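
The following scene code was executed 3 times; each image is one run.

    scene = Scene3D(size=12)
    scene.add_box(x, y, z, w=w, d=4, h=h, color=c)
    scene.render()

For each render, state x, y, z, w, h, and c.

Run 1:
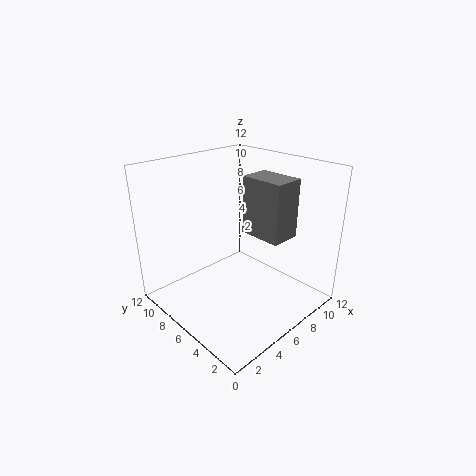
x = 8.25
y = 3.75
z = 5.25
w = 2.75
h = 5.25
c = 'gray'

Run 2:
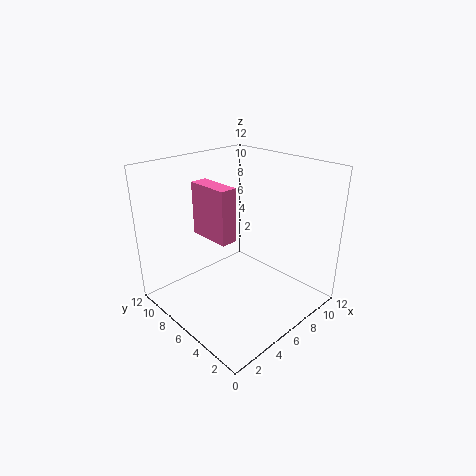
x = 5
y = 6.75
z = 5.25
w = 1.5
h = 4.75
c = 'hotpink'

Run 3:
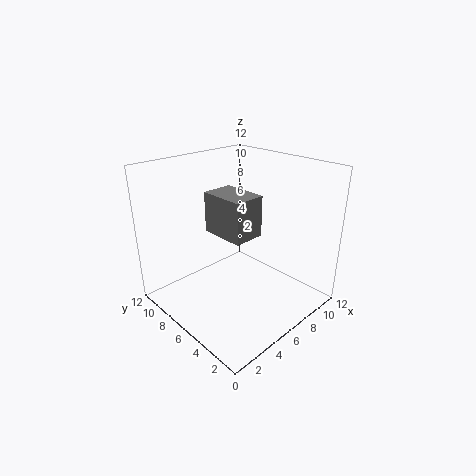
x = 5
y = 5
z = 6
w = 2.75
h = 3.5
c = 'gray'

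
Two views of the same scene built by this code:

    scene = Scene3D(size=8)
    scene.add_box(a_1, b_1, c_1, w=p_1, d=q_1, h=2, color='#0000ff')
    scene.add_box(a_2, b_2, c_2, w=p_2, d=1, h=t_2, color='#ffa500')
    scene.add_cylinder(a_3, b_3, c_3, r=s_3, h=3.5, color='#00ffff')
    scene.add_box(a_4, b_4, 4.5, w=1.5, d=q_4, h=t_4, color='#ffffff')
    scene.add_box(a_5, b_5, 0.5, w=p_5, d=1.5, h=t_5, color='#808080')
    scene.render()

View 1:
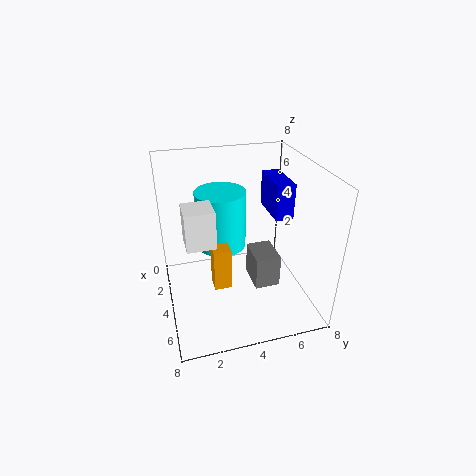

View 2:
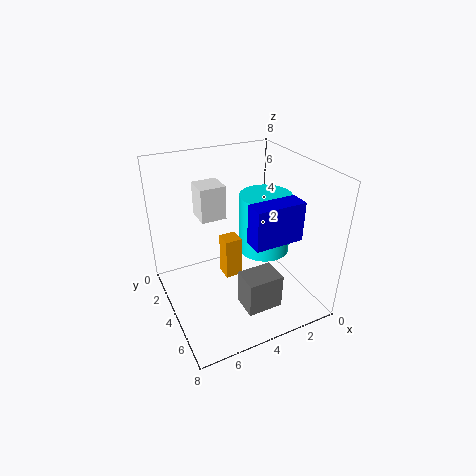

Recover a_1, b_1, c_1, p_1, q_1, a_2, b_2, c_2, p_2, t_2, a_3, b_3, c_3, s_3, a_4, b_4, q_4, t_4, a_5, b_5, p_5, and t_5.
a_1 = 2
b_1 = 6
c_1 = 5
p_1 = 2.5
q_1 = 1
a_2 = 3.5
b_2 = 2.5
c_2 = 1
p_2 = 1
t_2 = 2.5
a_3 = 2
b_3 = 3.5
c_3 = 2.5
s_3 = 1.5
a_4 = 4
b_4 = 1
q_4 = 1.5
t_4 = 2
a_5 = 2.5
b_5 = 5
p_5 = 2
t_5 = 2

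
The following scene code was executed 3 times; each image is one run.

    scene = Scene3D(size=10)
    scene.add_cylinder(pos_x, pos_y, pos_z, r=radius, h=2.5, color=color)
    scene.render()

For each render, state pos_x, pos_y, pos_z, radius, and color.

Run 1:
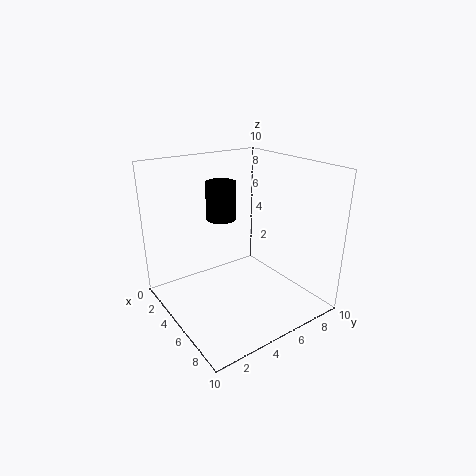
pos_x = 4.5, pos_y = 4, pos_z = 6.5, radius = 1, color = 'black'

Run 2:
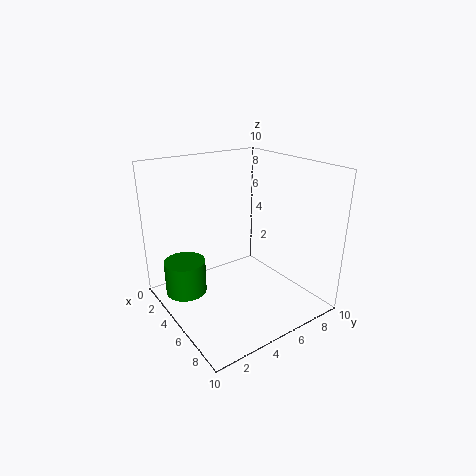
pos_x = 2.5, pos_y = 2, pos_z = 0.5, radius = 1.5, color = 'green'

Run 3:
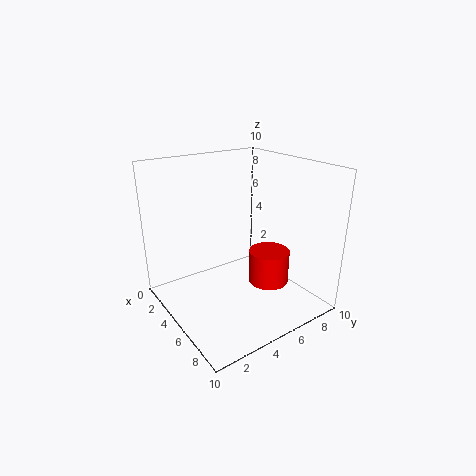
pos_x = 5.5, pos_y = 7.5, pos_z = 1, radius = 1.5, color = 'red'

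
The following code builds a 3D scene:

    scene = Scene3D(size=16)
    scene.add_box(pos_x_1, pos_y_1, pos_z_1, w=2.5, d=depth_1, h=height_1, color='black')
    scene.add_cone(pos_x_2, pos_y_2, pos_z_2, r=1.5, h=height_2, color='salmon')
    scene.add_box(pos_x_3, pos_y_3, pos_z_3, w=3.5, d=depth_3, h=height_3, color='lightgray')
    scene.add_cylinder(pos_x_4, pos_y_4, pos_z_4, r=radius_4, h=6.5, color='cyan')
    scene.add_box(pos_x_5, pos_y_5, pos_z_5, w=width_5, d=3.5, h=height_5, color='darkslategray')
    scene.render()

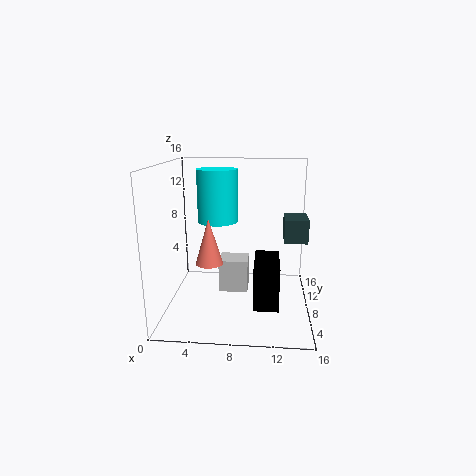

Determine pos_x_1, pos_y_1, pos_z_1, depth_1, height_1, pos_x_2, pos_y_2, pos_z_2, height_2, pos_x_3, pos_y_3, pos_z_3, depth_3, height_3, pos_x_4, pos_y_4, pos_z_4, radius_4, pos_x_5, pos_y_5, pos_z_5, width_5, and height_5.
pos_x_1 = 10; pos_y_1 = 2; pos_z_1 = 2.5; depth_1 = 5; height_1 = 4.5; pos_x_2 = 5; pos_y_2 = 6.5; pos_z_2 = 5.5; height_2 = 5; pos_x_3 = 5.5; pos_y_3 = 9.5; pos_z_3 = 0.5; depth_3 = 3; height_3 = 4; pos_x_4 = 5; pos_y_4 = 13; pos_z_4 = 8.5; radius_4 = 2.5; pos_x_5 = 13; pos_y_5 = 6.5; pos_z_5 = 8; width_5 = 2.5; height_5 = 2.5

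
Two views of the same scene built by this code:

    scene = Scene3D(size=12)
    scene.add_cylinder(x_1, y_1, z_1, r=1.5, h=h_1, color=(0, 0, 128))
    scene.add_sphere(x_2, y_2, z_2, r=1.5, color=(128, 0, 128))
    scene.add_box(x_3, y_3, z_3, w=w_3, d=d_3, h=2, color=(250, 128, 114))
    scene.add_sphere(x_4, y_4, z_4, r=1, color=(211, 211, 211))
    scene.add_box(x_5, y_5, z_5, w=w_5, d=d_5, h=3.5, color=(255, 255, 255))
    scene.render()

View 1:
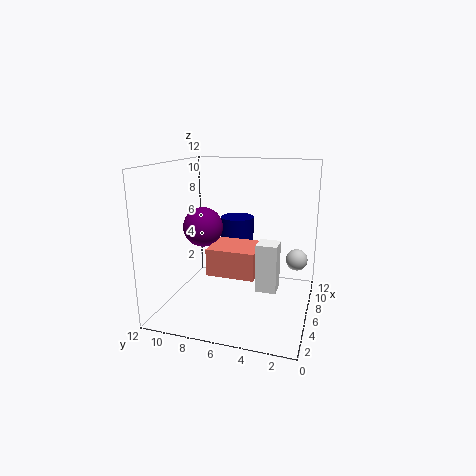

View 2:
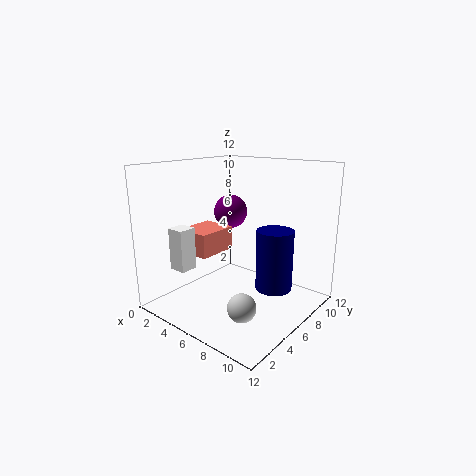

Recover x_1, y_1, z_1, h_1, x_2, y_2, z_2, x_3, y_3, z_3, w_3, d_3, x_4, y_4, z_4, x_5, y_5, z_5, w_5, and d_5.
x_1 = 9
y_1 = 7
z_1 = 2
h_1 = 5
x_2 = 3.5
y_2 = 8
z_2 = 7.5
x_3 = 1.5
y_3 = 3.5
z_3 = 4.5
w_3 = 3
d_3 = 3.5
x_4 = 10
y_4 = 1.5
z_4 = 3
x_5 = 2
y_5 = 2
z_5 = 3.5
w_5 = 1.5
d_5 = 1.5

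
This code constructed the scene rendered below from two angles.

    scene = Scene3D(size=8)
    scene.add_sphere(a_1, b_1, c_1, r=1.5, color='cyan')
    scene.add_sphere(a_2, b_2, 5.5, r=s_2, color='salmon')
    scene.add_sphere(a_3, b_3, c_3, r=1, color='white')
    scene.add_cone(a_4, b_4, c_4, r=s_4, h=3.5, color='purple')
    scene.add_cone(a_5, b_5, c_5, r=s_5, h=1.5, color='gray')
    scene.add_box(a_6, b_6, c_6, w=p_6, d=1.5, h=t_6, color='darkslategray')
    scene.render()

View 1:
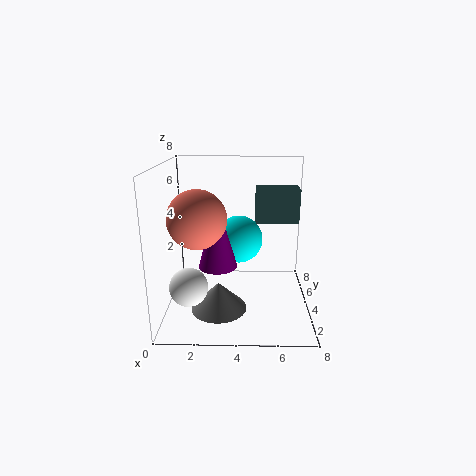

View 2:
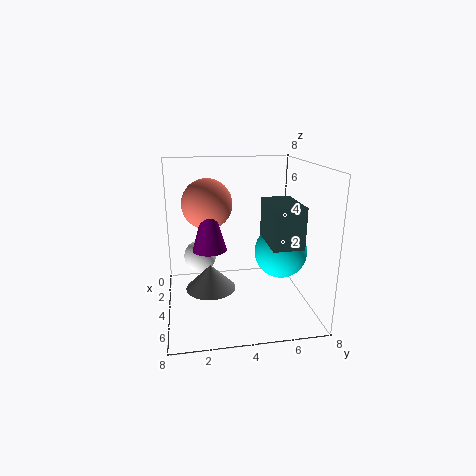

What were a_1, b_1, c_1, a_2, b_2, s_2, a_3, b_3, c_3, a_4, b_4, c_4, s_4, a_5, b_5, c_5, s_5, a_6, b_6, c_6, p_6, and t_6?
a_1 = 4; b_1 = 6.5; c_1 = 3; a_2 = 2; b_2 = 2.5; s_2 = 1.5; a_3 = 1.5; b_3 = 2; c_3 = 2; a_4 = 3; b_4 = 2.5; c_4 = 3; s_4 = 1; a_5 = 3; b_5 = 2.5; c_5 = 0.5; s_5 = 1.5; a_6 = 5; b_6 = 5; c_6 = 4.5; p_6 = 2.5; t_6 = 2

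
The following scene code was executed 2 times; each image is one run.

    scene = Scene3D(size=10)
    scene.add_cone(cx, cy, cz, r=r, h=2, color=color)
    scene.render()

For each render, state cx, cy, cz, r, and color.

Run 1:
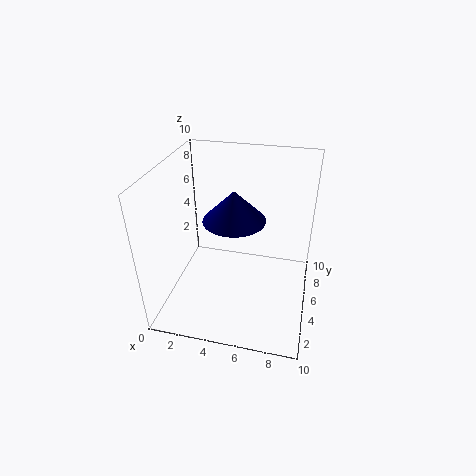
cx = 5, cy = 4, cz = 7, r = 2, color = 'navy'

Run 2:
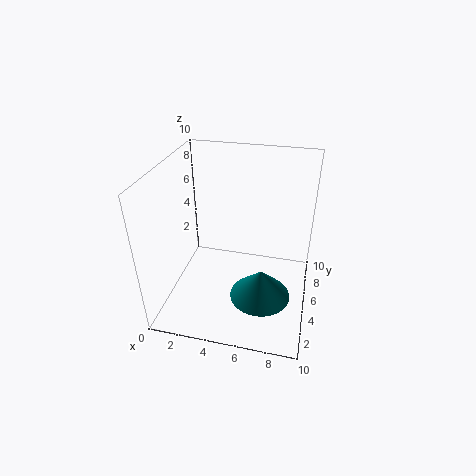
cx = 7, cy = 3, cz = 2, r = 2, color = 'teal'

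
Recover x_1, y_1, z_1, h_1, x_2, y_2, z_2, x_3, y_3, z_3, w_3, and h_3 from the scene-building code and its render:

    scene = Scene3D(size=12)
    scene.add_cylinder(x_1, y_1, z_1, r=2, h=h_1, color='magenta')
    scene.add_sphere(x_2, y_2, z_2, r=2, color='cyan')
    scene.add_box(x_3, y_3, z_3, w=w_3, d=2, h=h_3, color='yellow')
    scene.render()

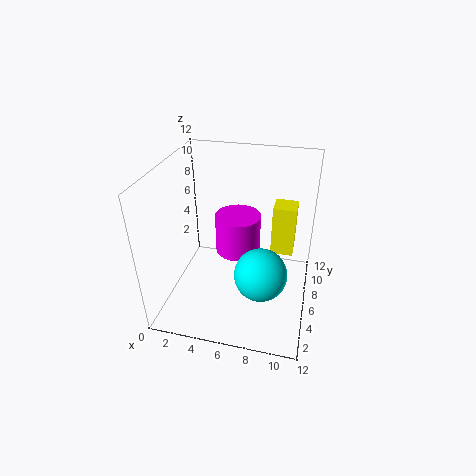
x_1 = 5.5, y_1 = 8, z_1 = 3.5, h_1 = 3.5, x_2 = 8.5, y_2 = 3, z_2 = 5, x_3 = 8.5, y_3 = 8, z_3 = 3.5, w_3 = 2, h_3 = 4.5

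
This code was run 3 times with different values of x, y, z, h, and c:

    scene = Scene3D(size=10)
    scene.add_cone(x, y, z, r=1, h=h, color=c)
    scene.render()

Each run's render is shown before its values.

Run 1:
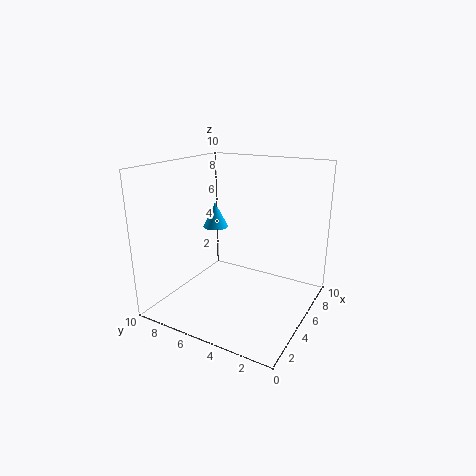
x = 7.5, y = 8.5, z = 4.5, h = 2, c = 'deepskyblue'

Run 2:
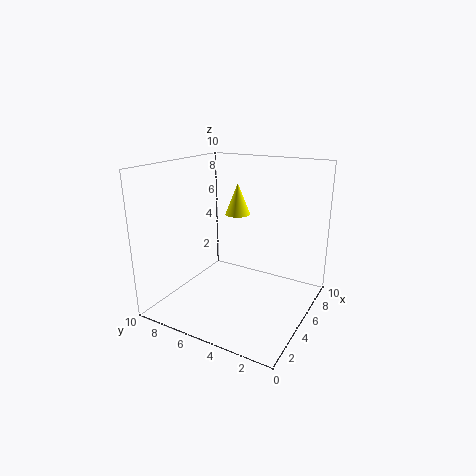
x = 8.5, y = 7, z = 5.5, h = 2.5, c = 'yellow'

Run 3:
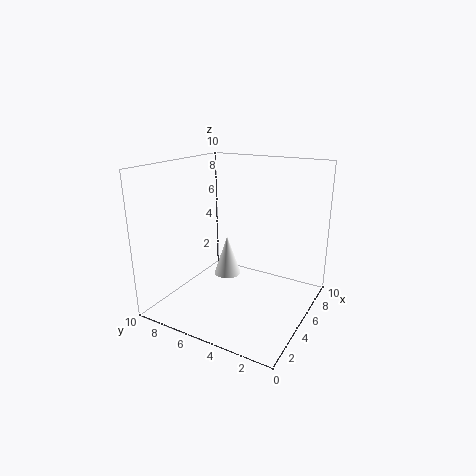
x = 6, y = 6.5, z = 1.5, h = 3, c = 'white'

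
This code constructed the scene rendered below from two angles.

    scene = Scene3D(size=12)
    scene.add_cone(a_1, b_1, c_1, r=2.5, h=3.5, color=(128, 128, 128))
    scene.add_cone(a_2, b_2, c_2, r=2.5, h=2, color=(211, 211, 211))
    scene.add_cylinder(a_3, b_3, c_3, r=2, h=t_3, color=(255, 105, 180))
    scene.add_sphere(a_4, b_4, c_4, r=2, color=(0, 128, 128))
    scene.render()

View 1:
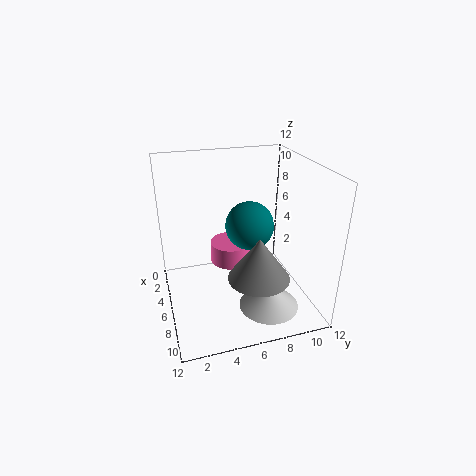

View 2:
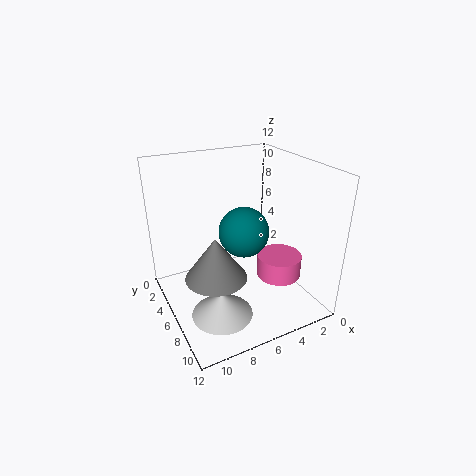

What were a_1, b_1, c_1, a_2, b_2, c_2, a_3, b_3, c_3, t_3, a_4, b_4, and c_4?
a_1 = 8.5; b_1 = 7; c_1 = 3.5; a_2 = 8.5; b_2 = 8; c_2 = 0.5; a_3 = 2; b_3 = 6.5; c_3 = 1.5; t_3 = 2; a_4 = 6; b_4 = 7; c_4 = 7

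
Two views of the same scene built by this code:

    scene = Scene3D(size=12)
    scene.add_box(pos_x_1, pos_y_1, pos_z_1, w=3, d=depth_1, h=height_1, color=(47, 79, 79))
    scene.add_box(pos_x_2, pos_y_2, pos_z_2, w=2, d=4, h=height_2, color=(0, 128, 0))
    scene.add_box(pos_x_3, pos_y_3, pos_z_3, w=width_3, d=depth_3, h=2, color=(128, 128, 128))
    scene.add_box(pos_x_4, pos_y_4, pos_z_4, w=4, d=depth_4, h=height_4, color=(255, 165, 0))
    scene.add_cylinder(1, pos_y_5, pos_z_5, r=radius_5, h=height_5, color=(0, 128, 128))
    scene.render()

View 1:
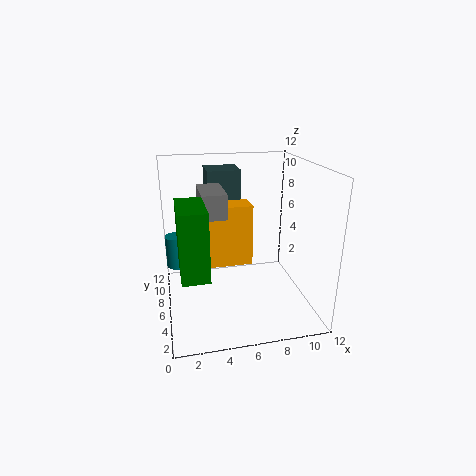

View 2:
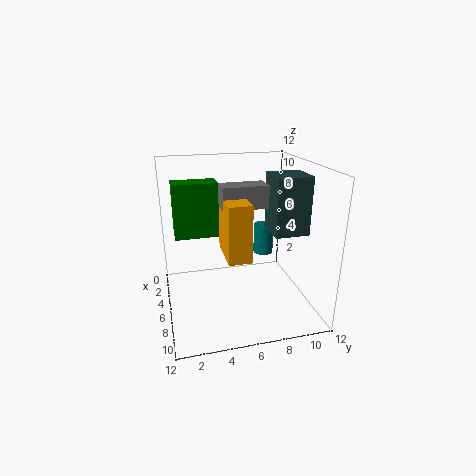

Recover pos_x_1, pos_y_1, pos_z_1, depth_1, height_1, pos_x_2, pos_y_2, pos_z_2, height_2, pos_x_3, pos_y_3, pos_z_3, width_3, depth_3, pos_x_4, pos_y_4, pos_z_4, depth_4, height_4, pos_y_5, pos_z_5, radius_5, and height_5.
pos_x_1 = 4; pos_y_1 = 9; pos_z_1 = 6; depth_1 = 3; height_1 = 5; pos_x_2 = 1; pos_y_2 = 1; pos_z_2 = 5; height_2 = 5; pos_x_3 = 3; pos_y_3 = 5; pos_z_3 = 8; width_3 = 2; depth_3 = 4; pos_x_4 = 3; pos_y_4 = 5; pos_z_4 = 4; depth_4 = 2; height_4 = 5; pos_y_5 = 10; pos_z_5 = 2; radius_5 = 1; height_5 = 3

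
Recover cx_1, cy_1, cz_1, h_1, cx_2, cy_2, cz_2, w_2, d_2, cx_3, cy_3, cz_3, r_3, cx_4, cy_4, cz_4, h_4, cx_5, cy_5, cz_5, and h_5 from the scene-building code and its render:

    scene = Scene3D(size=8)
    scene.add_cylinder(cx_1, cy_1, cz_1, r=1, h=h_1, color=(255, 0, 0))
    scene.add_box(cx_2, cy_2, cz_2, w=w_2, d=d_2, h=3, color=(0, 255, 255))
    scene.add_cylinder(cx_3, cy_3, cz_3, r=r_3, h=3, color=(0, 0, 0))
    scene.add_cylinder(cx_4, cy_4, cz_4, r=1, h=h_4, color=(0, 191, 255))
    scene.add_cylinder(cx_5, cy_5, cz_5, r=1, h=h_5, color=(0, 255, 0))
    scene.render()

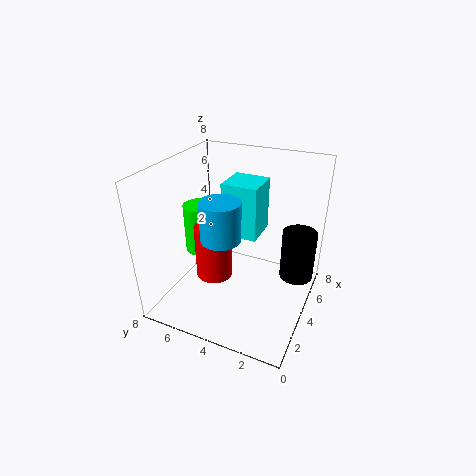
cx_1 = 3; cy_1 = 5; cz_1 = 2; h_1 = 3; cx_2 = 4; cy_2 = 3; cz_2 = 4; w_2 = 2; d_2 = 2; cx_3 = 6; cy_3 = 1; cz_3 = 1; r_3 = 1; cx_4 = 2; cy_4 = 4; cz_4 = 5; h_4 = 2; cx_5 = 5; cy_5 = 7; cz_5 = 2; h_5 = 3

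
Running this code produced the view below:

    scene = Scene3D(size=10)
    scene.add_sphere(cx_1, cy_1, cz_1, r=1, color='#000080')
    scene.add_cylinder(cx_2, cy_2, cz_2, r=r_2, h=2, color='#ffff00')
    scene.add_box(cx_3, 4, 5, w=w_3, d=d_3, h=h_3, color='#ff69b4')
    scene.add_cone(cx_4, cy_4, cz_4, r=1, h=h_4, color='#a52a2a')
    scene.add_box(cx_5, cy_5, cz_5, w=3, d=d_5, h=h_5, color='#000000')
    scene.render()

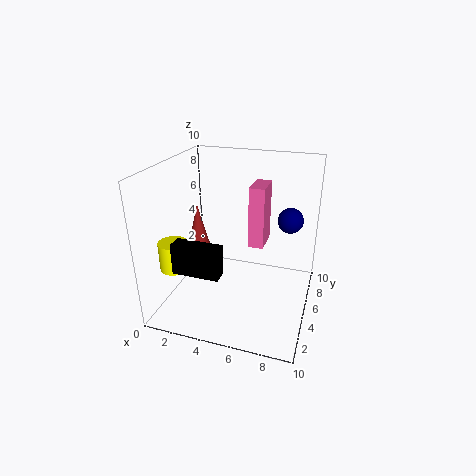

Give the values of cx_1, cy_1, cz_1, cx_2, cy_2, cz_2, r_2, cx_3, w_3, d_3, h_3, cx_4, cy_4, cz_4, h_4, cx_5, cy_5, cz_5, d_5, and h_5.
cx_1 = 8; cy_1 = 9; cz_1 = 5; cx_2 = 1; cy_2 = 3; cz_2 = 3; r_2 = 1; cx_3 = 6; w_3 = 1; d_3 = 2; h_3 = 4; cx_4 = 3; cy_4 = 3; cz_4 = 4; h_4 = 4; cx_5 = 2; cy_5 = 1; cz_5 = 4; d_5 = 1; h_5 = 2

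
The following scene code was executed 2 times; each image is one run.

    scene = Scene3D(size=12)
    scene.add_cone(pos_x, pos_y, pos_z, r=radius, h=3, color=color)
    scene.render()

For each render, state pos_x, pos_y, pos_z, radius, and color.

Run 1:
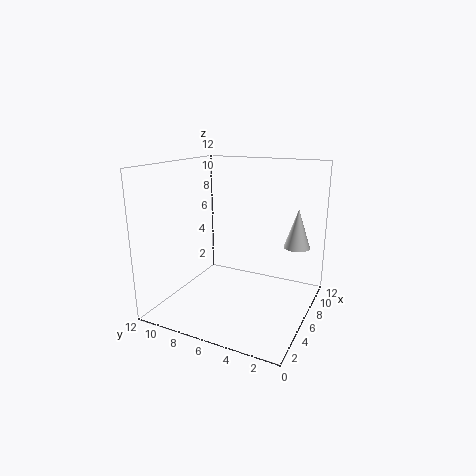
pos_x = 6
pos_y = 1
pos_z = 6
radius = 1
color = 'white'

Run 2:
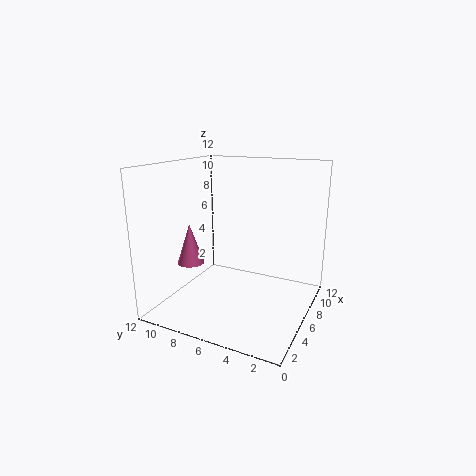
pos_x = 2
pos_y = 8
pos_z = 5
radius = 1
color = 'hotpink'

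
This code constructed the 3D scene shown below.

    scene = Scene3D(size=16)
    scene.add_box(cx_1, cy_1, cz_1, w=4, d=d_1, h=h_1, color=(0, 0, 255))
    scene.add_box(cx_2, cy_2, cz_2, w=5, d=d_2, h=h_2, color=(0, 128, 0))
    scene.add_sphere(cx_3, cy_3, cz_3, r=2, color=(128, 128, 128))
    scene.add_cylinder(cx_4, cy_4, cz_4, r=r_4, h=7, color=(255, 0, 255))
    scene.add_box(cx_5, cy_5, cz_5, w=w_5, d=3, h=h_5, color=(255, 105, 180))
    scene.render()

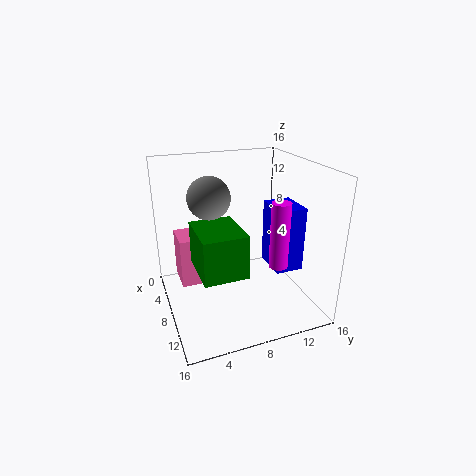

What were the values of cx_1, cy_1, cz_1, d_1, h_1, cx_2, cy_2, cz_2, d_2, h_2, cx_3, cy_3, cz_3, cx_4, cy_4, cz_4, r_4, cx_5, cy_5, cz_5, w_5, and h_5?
cx_1 = 8, cy_1 = 11, cz_1 = 5, d_1 = 3, h_1 = 7, cx_2 = 11, cy_2 = 2, cz_2 = 8, d_2 = 4, h_2 = 4, cx_3 = 11, cy_3 = 4, cz_3 = 14, cx_4 = 12, cy_4 = 11, cz_4 = 6, r_4 = 1, cx_5 = 1, cy_5 = 2, cz_5 = 1, w_5 = 4, h_5 = 6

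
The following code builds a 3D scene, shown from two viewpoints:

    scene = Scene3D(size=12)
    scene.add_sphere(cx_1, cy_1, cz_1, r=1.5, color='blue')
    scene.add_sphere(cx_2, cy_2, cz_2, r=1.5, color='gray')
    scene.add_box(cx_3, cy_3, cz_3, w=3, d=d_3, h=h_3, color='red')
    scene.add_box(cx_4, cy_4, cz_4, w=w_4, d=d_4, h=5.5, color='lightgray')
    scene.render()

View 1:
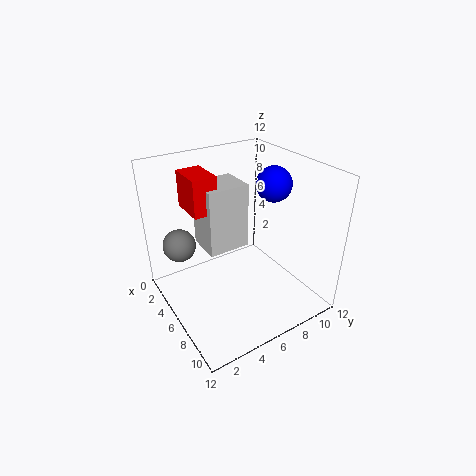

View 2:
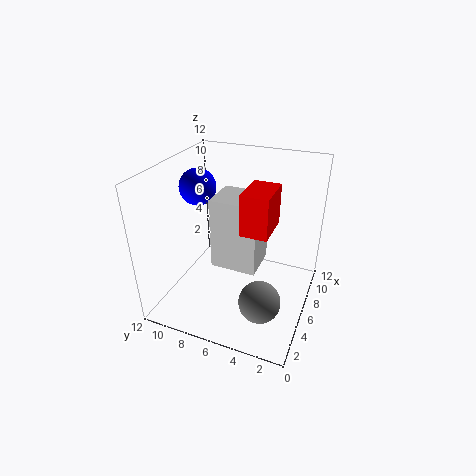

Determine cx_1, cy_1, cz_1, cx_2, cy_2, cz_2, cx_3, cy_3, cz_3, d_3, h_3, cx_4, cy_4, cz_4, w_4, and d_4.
cx_1 = 6
cy_1 = 9.5
cz_1 = 10
cx_2 = 1.5
cy_2 = 2.5
cz_2 = 4
cx_3 = 2.5
cy_3 = 2.5
cz_3 = 8.5
d_3 = 2
h_3 = 3
cx_4 = 3
cy_4 = 3.5
cz_4 = 5
w_4 = 3
d_4 = 3.5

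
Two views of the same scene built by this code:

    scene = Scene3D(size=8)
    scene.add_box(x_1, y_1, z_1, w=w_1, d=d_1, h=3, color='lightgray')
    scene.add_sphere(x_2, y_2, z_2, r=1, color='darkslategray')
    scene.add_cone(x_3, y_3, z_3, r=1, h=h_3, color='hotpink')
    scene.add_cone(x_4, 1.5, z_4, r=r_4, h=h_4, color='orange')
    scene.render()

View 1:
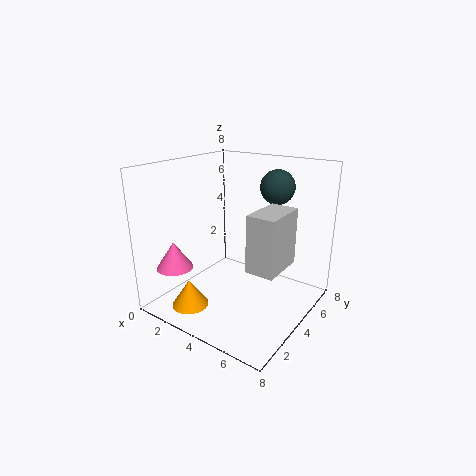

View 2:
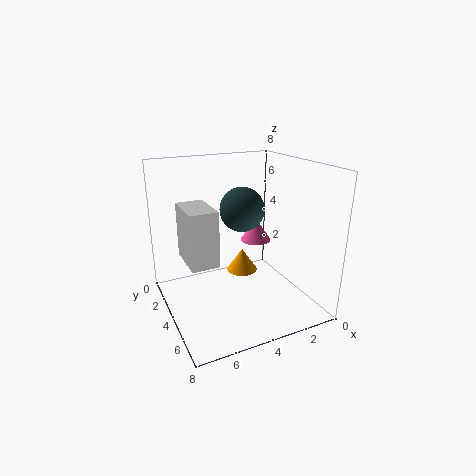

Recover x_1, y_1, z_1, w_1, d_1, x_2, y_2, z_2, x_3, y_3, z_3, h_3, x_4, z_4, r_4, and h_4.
x_1 = 5.5; y_1 = 2.5; z_1 = 3; w_1 = 1.5; d_1 = 2.5; x_2 = 5; y_2 = 6.5; z_2 = 6.5; x_3 = 1.5; y_3 = 1.5; z_3 = 2.5; h_3 = 1.5; x_4 = 2.5; z_4 = 0.5; r_4 = 1; h_4 = 1.5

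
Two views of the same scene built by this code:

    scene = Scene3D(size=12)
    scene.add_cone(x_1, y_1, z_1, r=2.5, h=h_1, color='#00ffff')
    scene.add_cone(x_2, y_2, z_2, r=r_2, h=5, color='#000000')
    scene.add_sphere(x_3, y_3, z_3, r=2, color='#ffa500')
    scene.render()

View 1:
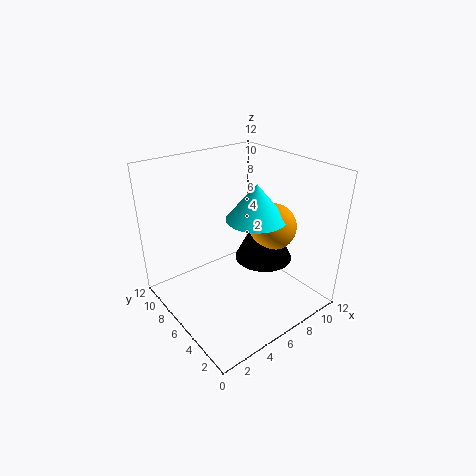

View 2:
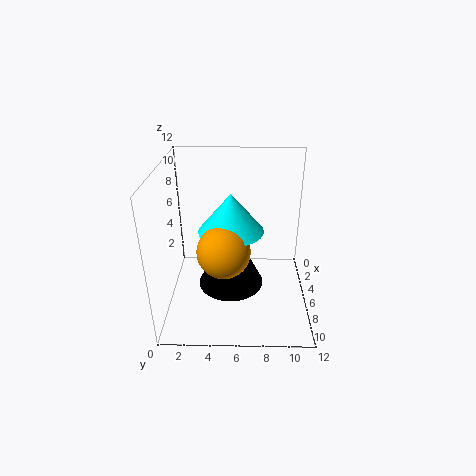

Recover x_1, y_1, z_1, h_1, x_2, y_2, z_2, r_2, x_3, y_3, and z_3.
x_1 = 7.5; y_1 = 5.5; z_1 = 7.5; h_1 = 3; x_2 = 8.5; y_2 = 5.5; z_2 = 3.5; r_2 = 2.5; x_3 = 9; y_3 = 5; z_3 = 6.5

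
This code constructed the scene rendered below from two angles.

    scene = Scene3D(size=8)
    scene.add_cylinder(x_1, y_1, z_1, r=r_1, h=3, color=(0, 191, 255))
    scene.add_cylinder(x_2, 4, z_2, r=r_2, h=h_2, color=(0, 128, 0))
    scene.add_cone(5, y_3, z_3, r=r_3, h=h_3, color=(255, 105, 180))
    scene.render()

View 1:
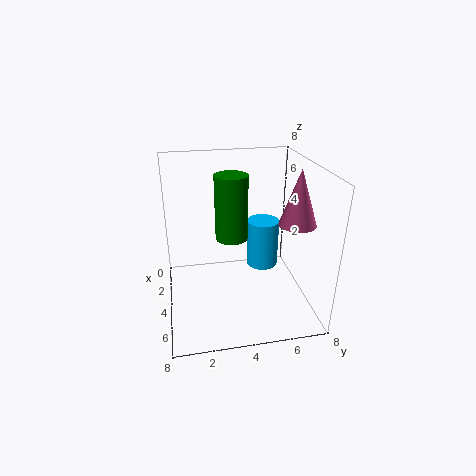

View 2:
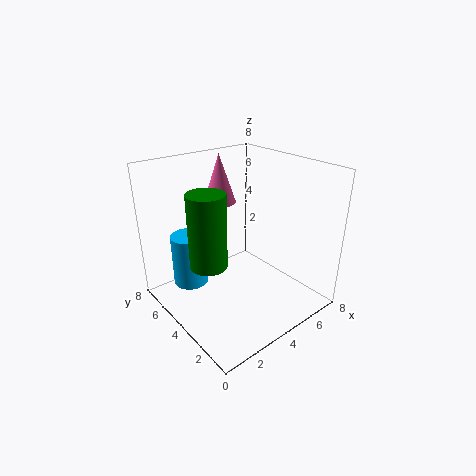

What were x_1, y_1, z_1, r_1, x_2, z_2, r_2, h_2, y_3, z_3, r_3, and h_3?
x_1 = 2; y_1 = 6; z_1 = 1; r_1 = 1; x_2 = 2; z_2 = 3; r_2 = 1; h_2 = 4; y_3 = 7; z_3 = 5; r_3 = 1; h_3 = 3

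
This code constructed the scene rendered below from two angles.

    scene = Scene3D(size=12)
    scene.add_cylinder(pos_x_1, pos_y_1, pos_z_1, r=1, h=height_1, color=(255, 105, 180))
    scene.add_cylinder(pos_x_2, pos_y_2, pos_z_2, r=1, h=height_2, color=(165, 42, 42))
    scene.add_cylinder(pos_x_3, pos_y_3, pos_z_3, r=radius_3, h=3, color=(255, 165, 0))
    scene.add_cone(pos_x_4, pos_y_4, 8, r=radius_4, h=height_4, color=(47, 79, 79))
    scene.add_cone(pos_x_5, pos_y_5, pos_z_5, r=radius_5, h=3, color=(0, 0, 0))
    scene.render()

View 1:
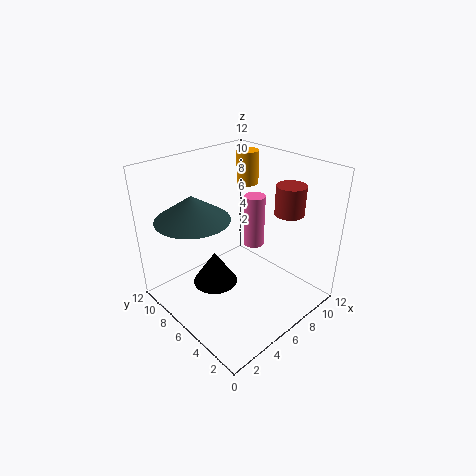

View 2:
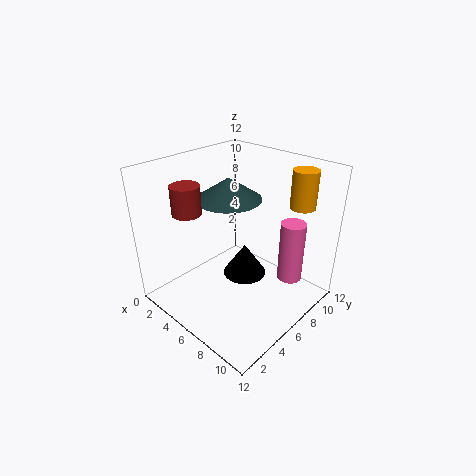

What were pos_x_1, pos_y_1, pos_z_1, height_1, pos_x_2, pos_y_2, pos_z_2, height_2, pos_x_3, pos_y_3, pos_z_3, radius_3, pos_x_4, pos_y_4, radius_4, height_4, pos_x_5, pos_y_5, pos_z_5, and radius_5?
pos_x_1 = 10; pos_y_1 = 8; pos_z_1 = 3; height_1 = 5; pos_x_2 = 6; pos_y_2 = 1; pos_z_2 = 10; height_2 = 2; pos_x_3 = 10; pos_y_3 = 9; pos_z_3 = 9; radius_3 = 1; pos_x_4 = 3; pos_y_4 = 8; radius_4 = 3; height_4 = 2; pos_x_5 = 5; pos_y_5 = 8; pos_z_5 = 1; radius_5 = 2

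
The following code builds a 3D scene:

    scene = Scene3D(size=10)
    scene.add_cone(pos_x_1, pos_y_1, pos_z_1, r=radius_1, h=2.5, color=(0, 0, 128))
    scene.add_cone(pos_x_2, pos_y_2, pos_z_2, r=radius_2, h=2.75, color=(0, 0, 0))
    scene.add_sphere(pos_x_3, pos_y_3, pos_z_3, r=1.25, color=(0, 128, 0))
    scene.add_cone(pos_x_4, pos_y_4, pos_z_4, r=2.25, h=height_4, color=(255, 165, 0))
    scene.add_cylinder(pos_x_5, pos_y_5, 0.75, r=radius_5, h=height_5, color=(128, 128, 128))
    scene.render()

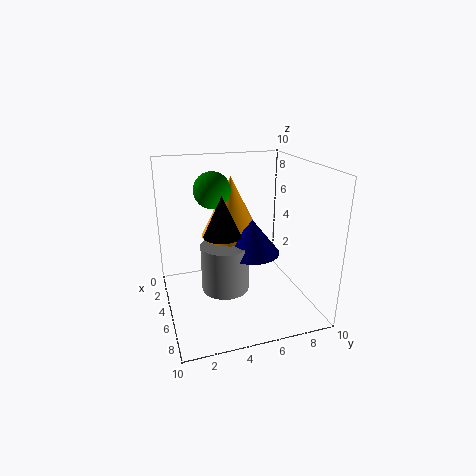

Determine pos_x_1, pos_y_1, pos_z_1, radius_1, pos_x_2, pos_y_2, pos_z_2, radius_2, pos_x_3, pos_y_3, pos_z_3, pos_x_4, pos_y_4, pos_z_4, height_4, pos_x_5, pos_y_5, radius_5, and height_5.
pos_x_1 = 4.5
pos_y_1 = 6.25
pos_z_1 = 3.5
radius_1 = 2
pos_x_2 = 5.5
pos_y_2 = 3.75
pos_z_2 = 5.5
radius_2 = 1.25
pos_x_3 = 4
pos_y_3 = 3.5
pos_z_3 = 8.25
pos_x_4 = 2.5
pos_y_4 = 5.25
pos_z_4 = 4.25
height_4 = 4.5
pos_x_5 = 4.25
pos_y_5 = 4.25
radius_5 = 1.75
height_5 = 3.5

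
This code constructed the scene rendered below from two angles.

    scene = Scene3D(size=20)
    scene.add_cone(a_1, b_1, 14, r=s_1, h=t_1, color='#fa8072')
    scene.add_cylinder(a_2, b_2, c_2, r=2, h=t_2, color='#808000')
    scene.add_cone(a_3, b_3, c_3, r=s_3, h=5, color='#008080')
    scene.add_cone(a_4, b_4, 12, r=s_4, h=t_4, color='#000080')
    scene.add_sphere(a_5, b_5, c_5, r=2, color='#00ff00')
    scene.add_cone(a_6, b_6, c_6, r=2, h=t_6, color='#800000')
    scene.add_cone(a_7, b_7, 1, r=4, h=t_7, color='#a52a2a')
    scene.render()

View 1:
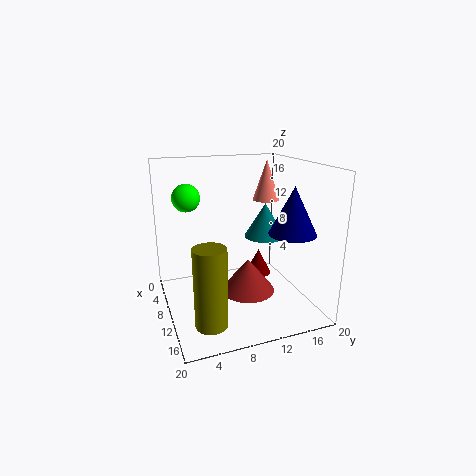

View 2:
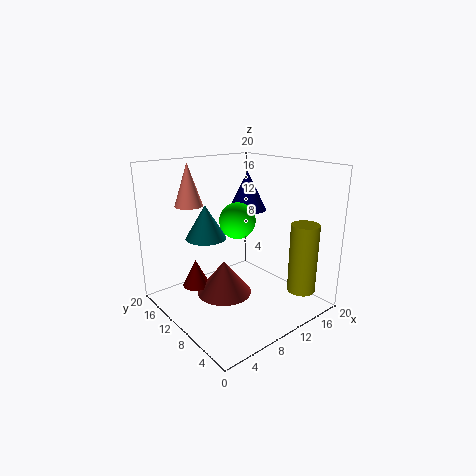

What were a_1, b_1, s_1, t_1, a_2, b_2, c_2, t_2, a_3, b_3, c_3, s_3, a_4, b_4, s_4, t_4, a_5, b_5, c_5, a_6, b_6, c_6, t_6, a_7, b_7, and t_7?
a_1 = 6, b_1 = 16, s_1 = 2, t_1 = 6, a_2 = 17, b_2 = 4, c_2 = 2, t_2 = 10, a_3 = 8, b_3 = 15, c_3 = 9, s_3 = 3, a_4 = 16, b_4 = 15, s_4 = 3, t_4 = 6, a_5 = 5, b_5 = 4, c_5 = 15, a_6 = 6, b_6 = 15, c_6 = 2, t_6 = 4, a_7 = 9, b_7 = 12, t_7 = 5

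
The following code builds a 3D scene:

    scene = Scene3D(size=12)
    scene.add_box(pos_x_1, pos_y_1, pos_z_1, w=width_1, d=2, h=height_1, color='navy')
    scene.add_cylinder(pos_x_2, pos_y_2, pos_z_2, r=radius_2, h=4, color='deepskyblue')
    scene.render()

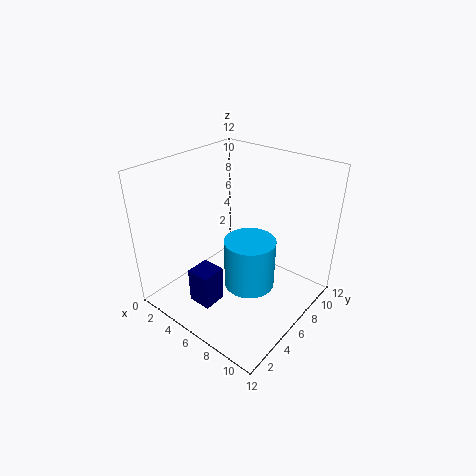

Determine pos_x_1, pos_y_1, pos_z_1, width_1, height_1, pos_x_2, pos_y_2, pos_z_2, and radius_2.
pos_x_1 = 4, pos_y_1 = 2, pos_z_1 = 1, width_1 = 2, height_1 = 3, pos_x_2 = 8, pos_y_2 = 5, pos_z_2 = 3, radius_2 = 2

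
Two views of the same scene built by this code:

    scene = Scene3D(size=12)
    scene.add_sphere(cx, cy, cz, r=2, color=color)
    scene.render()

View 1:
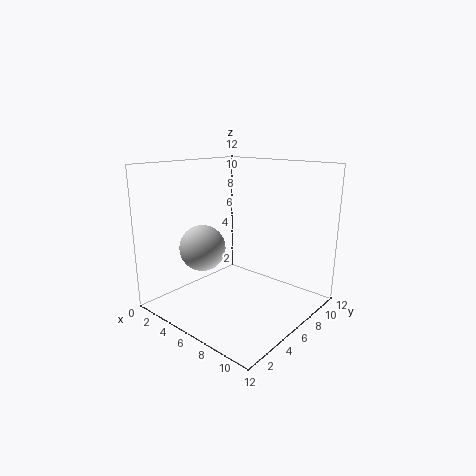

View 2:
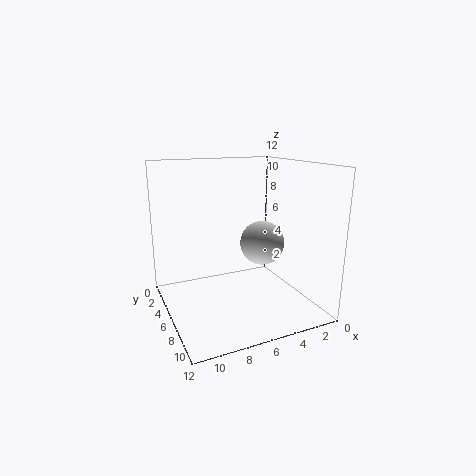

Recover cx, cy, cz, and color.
cx = 3
cy = 4.75
cz = 4.75
color = 'lightgray'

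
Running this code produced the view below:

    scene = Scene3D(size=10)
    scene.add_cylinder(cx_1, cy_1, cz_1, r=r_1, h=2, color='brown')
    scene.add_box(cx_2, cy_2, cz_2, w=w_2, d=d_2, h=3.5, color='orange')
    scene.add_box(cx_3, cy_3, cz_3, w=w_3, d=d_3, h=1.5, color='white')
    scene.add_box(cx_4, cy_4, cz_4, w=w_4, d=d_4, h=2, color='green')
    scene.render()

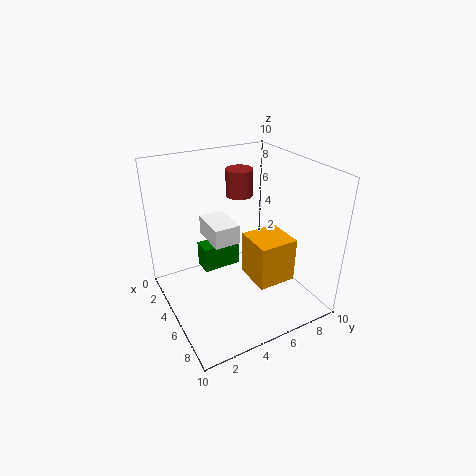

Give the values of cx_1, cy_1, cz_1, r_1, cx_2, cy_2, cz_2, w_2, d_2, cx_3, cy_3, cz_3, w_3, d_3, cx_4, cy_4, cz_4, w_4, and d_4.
cx_1 = 2.5
cy_1 = 6.5
cz_1 = 7
r_1 = 1
cx_2 = 3
cy_2 = 6.5
cz_2 = 0.5
w_2 = 3
d_2 = 3
cx_3 = 0.5
cy_3 = 4
cz_3 = 3.5
w_3 = 3
d_3 = 2
cx_4 = 1
cy_4 = 3.5
cz_4 = 1
w_4 = 1.5
d_4 = 3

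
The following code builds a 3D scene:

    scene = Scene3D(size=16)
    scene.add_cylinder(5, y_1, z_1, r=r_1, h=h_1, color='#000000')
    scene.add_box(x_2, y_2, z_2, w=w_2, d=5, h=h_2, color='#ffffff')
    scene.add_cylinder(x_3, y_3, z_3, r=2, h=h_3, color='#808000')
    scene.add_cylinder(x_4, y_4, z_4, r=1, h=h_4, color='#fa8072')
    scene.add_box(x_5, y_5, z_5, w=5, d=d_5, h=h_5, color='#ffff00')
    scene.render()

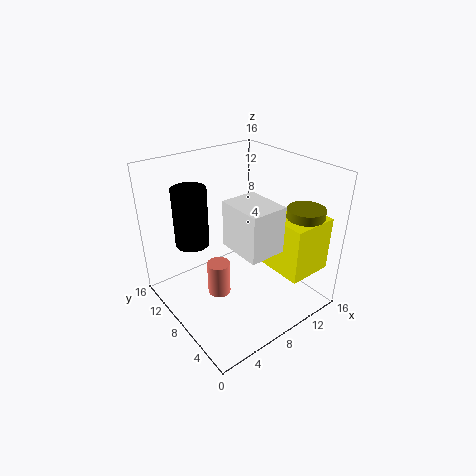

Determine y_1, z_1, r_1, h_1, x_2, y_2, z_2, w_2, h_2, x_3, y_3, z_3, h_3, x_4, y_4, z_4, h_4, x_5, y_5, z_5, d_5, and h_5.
y_1 = 13; z_1 = 6; r_1 = 2; h_1 = 7; x_2 = 6; y_2 = 3; z_2 = 8; w_2 = 4; h_2 = 5; x_3 = 13; y_3 = 3; z_3 = 7; h_3 = 5; x_4 = 2; y_4 = 3; z_4 = 7; h_4 = 3; x_5 = 10; y_5 = 1; z_5 = 5; d_5 = 5; h_5 = 6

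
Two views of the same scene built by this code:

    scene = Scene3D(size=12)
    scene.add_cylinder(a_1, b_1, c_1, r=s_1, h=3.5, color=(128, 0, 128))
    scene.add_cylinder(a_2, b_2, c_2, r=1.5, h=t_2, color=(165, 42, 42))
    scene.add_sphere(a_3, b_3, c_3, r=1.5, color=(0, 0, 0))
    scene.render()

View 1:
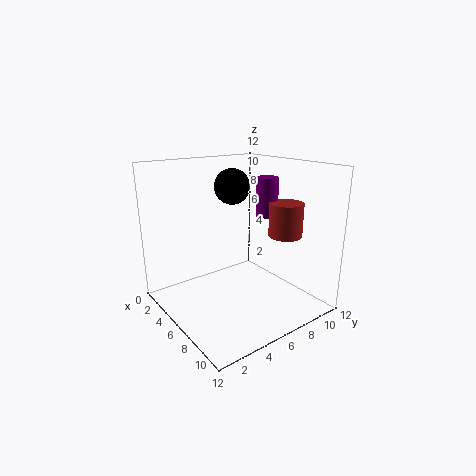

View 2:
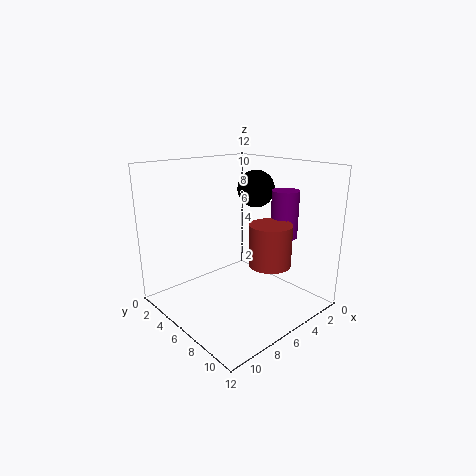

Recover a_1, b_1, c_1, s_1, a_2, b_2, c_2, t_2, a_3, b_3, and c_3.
a_1 = 5
b_1 = 10
c_1 = 7
s_1 = 1
a_2 = 7
b_2 = 10.5
c_2 = 5.5
t_2 = 3
a_3 = 4.5
b_3 = 6.5
c_3 = 10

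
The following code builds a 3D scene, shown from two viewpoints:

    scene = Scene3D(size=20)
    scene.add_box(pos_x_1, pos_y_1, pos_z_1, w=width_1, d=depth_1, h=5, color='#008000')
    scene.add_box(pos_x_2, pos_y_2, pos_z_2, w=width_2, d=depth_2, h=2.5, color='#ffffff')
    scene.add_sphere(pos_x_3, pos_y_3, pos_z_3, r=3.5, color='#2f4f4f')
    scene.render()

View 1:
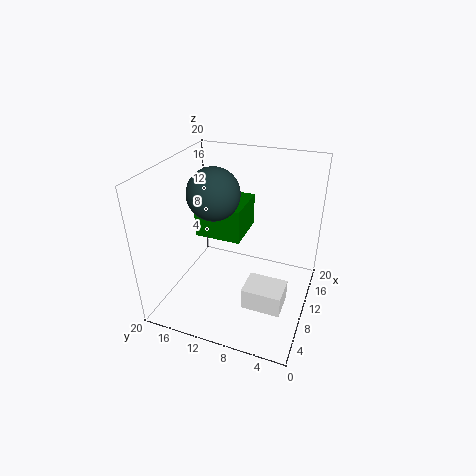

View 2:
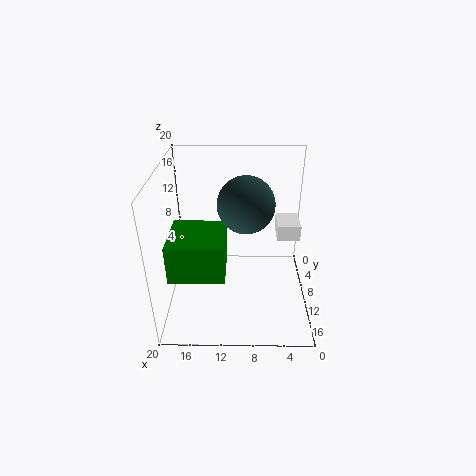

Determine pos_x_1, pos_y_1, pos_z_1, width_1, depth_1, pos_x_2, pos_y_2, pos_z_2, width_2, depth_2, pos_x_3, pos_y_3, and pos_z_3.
pos_x_1 = 11.5; pos_y_1 = 10.5; pos_z_1 = 8; width_1 = 7; depth_1 = 7; pos_x_2 = 0.5; pos_y_2 = 1.5; pos_z_2 = 7; width_2 = 3.5; depth_2 = 4.5; pos_x_3 = 9; pos_y_3 = 13; pos_z_3 = 16.5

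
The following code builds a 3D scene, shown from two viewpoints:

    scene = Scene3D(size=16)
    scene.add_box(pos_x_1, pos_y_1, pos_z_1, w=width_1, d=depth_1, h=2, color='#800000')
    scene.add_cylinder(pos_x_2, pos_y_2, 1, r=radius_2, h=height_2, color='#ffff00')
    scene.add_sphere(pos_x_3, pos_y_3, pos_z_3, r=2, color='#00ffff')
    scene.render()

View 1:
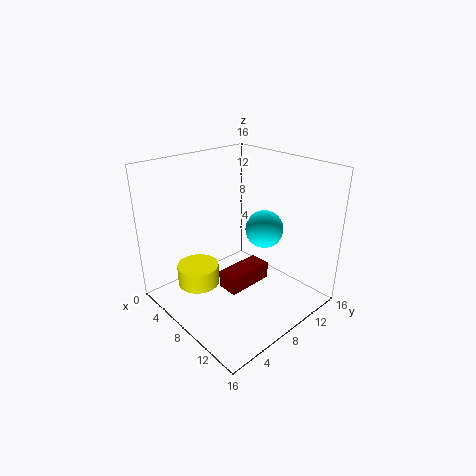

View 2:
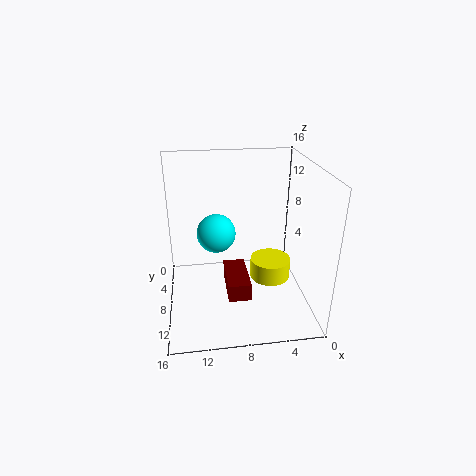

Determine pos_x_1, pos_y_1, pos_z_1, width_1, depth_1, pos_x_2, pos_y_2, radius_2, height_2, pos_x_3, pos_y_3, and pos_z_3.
pos_x_1 = 7; pos_y_1 = 6; pos_z_1 = 2; width_1 = 2.5; depth_1 = 5.5; pos_x_2 = 3.5; pos_y_2 = 5.5; radius_2 = 2.5; height_2 = 2.5; pos_x_3 = 10.5; pos_y_3 = 9.5; pos_z_3 = 9.5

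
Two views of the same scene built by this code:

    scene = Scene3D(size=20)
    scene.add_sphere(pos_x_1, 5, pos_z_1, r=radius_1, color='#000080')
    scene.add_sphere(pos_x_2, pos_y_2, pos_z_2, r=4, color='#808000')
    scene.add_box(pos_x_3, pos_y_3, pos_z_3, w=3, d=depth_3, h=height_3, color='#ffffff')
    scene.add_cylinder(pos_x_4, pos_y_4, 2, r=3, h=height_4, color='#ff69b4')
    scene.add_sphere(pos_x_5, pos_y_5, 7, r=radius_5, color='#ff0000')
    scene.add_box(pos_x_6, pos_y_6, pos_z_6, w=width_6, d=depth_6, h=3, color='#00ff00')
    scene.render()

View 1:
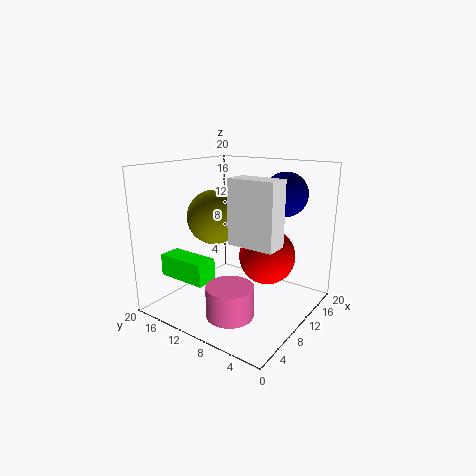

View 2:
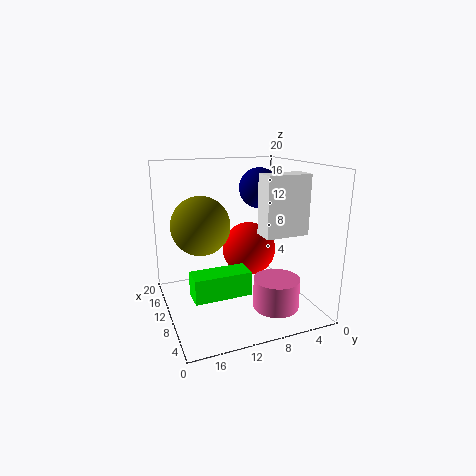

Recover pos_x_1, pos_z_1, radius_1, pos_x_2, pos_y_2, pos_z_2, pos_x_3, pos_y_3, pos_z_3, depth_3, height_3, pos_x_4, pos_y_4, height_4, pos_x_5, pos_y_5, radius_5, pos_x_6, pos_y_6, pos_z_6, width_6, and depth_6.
pos_x_1 = 14
pos_z_1 = 16
radius_1 = 3
pos_x_2 = 11
pos_y_2 = 15
pos_z_2 = 12
pos_x_3 = 5
pos_y_3 = 2
pos_z_3 = 11
depth_3 = 6
height_3 = 8
pos_x_4 = 4
pos_y_4 = 7
height_4 = 4
pos_x_5 = 13
pos_y_5 = 7
radius_5 = 4
pos_x_6 = 3
pos_y_6 = 11
pos_z_6 = 5
width_6 = 3
depth_6 = 7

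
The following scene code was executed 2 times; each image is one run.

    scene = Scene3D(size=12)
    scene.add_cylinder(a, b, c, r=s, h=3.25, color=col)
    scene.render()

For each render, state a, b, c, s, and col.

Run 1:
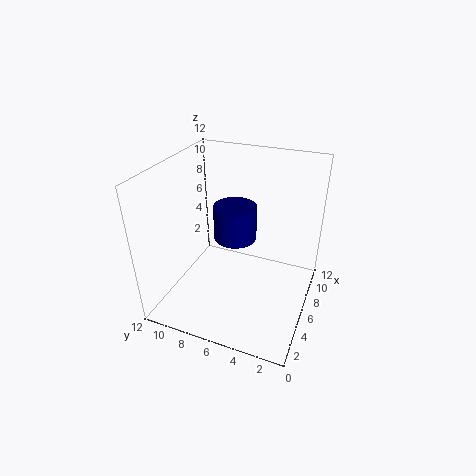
a = 9; b = 7.5; c = 4; s = 2; col = 'navy'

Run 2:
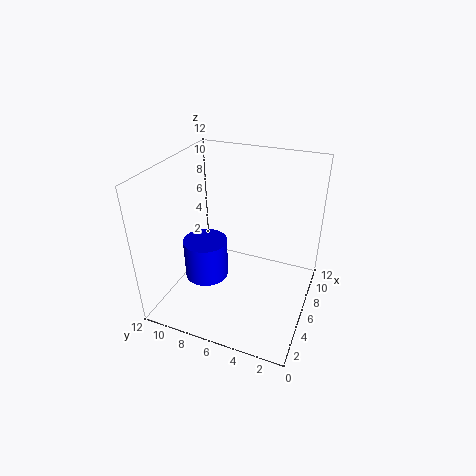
a = 4; b = 8; c = 3.25; s = 1.75; col = 'blue'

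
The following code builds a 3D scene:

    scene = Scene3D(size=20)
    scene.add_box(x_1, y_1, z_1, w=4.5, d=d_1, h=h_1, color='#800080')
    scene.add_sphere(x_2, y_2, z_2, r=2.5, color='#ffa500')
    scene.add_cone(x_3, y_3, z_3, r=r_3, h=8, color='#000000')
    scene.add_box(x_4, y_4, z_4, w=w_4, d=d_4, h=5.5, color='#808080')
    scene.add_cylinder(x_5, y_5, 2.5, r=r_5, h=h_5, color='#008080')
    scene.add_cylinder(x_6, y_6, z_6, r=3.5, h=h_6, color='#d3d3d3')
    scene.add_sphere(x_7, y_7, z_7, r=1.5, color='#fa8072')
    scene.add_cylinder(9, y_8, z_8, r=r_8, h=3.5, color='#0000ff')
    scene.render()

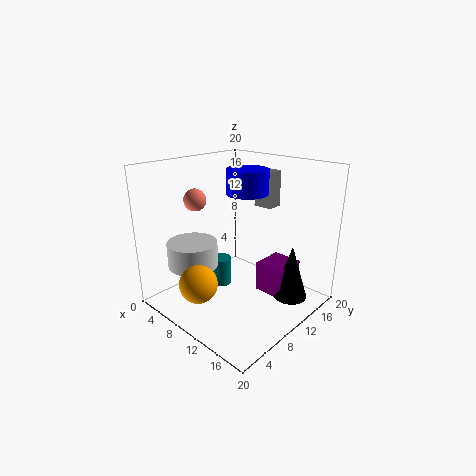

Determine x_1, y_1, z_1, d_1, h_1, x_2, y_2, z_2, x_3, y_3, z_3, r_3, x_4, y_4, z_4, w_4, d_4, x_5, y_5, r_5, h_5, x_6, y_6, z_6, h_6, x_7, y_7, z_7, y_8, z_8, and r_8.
x_1 = 10.5; y_1 = 13.5; z_1 = 0.5; d_1 = 5; h_1 = 4.5; x_2 = 9.5; y_2 = 3; z_2 = 5.5; x_3 = 15.5; y_3 = 15.5; z_3 = 0.5; r_3 = 2.5; x_4 = 7; y_4 = 17; z_4 = 12.5; w_4 = 3; d_4 = 2.5; x_5 = 7.5; y_5 = 9; r_5 = 1.5; h_5 = 4; x_6 = 5.5; y_6 = 5.5; z_6 = 6; h_6 = 3.5; x_7 = 6; y_7 = 6; z_7 = 15.5; y_8 = 13; z_8 = 15.5; r_8 = 3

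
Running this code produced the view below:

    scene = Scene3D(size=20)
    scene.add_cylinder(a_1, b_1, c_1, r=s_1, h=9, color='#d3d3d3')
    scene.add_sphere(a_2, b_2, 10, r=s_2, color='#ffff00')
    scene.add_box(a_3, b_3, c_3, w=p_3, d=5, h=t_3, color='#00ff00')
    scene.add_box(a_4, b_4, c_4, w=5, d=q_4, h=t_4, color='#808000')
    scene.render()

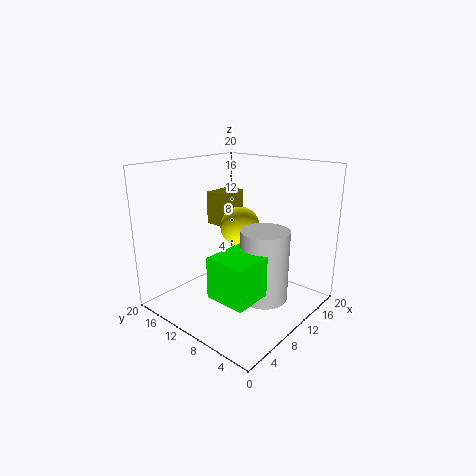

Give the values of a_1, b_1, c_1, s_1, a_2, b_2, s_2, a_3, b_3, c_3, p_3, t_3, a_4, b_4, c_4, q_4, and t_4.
a_1 = 8
b_1 = 4
c_1 = 4
s_1 = 3
a_2 = 14
b_2 = 13
s_2 = 3
a_3 = 1
b_3 = 2
c_3 = 6
p_3 = 6
t_3 = 5
a_4 = 12
b_4 = 15
c_4 = 10
q_4 = 3
t_4 = 5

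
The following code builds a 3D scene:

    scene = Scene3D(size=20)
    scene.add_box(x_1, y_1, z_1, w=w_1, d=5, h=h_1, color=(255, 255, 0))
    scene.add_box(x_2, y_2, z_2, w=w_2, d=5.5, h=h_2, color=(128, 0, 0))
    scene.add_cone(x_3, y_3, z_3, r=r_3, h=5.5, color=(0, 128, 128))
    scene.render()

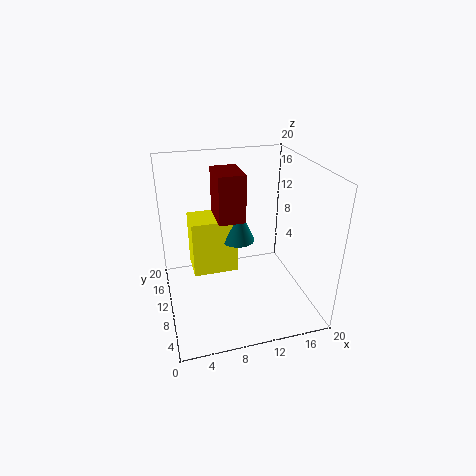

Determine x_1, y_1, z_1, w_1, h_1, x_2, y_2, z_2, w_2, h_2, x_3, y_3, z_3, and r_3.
x_1 = 4, y_1 = 12.75, z_1 = 2.75, w_1 = 6.75, h_1 = 8.5, x_2 = 7.5, y_2 = 10.25, z_2 = 12, w_2 = 3.75, h_2 = 6.75, x_3 = 11, y_3 = 13.5, z_3 = 7.75, r_3 = 2.5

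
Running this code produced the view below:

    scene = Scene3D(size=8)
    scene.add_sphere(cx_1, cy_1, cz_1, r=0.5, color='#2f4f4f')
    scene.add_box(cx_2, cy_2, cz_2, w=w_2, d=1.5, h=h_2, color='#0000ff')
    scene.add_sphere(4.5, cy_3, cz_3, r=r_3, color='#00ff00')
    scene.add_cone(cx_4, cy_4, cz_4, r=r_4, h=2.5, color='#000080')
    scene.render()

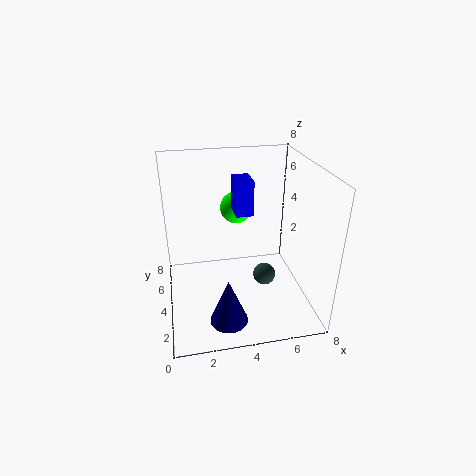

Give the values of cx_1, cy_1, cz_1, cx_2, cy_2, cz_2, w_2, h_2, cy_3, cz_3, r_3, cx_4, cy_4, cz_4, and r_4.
cx_1 = 4.5
cy_1 = 0.5
cz_1 = 4
cx_2 = 4
cy_2 = 4.5
cz_2 = 5
w_2 = 1
h_2 = 2
cy_3 = 7
cz_3 = 4.5
r_3 = 1
cx_4 = 3
cy_4 = 1.5
cz_4 = 0.5
r_4 = 1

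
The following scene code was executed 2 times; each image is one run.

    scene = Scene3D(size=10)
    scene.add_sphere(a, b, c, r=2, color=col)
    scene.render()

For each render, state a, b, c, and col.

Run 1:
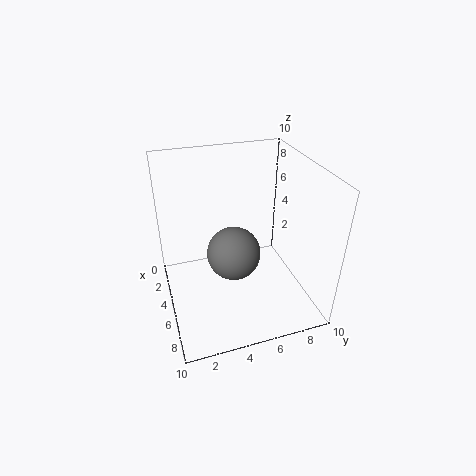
a = 4, b = 5, c = 3, col = 'gray'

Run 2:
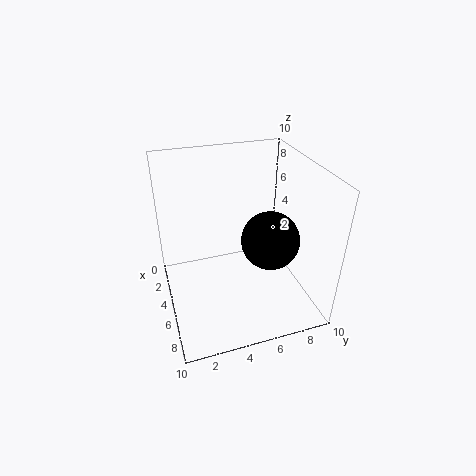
a = 6, b = 7, c = 5, col = 'black'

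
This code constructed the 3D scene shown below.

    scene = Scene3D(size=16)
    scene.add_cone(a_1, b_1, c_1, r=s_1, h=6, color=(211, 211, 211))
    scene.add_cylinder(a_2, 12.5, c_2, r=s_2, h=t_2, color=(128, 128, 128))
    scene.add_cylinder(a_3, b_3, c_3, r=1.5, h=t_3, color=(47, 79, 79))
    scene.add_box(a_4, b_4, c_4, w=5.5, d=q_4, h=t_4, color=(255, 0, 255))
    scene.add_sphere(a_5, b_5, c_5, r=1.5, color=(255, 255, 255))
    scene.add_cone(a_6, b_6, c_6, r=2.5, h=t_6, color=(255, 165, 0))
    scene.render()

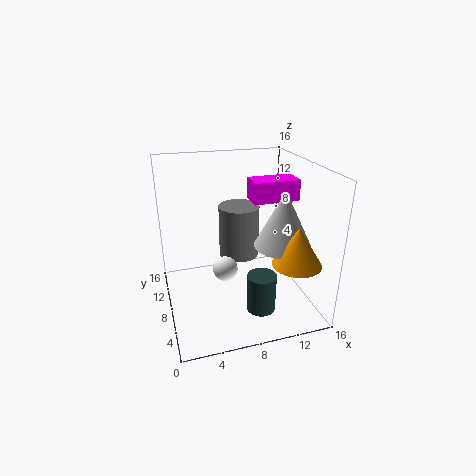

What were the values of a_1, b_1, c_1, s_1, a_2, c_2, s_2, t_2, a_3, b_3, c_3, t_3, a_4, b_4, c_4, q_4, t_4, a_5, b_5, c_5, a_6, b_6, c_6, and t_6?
a_1 = 12
b_1 = 5
c_1 = 8
s_1 = 3
a_2 = 9.5
c_2 = 3.5
s_2 = 2.5
t_2 = 6.5
a_3 = 9
b_3 = 3
c_3 = 2
t_3 = 4
a_4 = 10.5
b_4 = 9.5
c_4 = 11
q_4 = 3
t_4 = 2.5
a_5 = 7
b_5 = 10
c_5 = 3
a_6 = 12.5
b_6 = 2.5
c_6 = 7
t_6 = 4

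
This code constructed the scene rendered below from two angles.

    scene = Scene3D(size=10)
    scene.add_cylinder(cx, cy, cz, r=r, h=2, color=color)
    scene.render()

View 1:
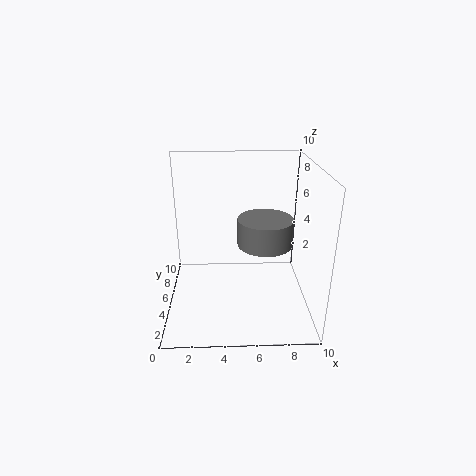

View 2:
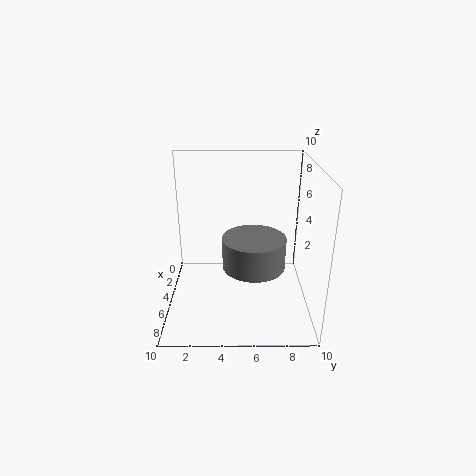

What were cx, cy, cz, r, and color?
cx = 7, cy = 6, cz = 4, r = 2, color = 'gray'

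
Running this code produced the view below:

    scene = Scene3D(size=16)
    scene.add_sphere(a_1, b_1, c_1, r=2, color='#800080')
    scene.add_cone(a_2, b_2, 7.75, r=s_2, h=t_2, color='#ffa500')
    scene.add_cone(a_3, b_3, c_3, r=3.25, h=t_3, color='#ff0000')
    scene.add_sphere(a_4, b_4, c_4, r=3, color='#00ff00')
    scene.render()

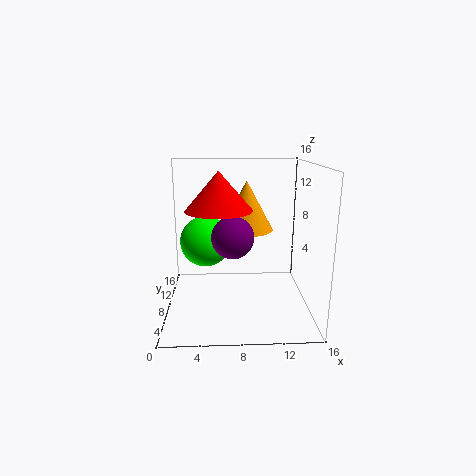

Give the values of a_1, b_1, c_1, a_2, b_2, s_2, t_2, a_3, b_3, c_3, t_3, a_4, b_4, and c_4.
a_1 = 7.25, b_1 = 2.75, c_1 = 9.75, a_2 = 9.25, b_2 = 12.25, s_2 = 3.25, t_2 = 6, a_3 = 6, b_3 = 4.25, c_3 = 12, t_3 = 3.75, a_4 = 4.25, b_4 = 10.75, c_4 = 6.75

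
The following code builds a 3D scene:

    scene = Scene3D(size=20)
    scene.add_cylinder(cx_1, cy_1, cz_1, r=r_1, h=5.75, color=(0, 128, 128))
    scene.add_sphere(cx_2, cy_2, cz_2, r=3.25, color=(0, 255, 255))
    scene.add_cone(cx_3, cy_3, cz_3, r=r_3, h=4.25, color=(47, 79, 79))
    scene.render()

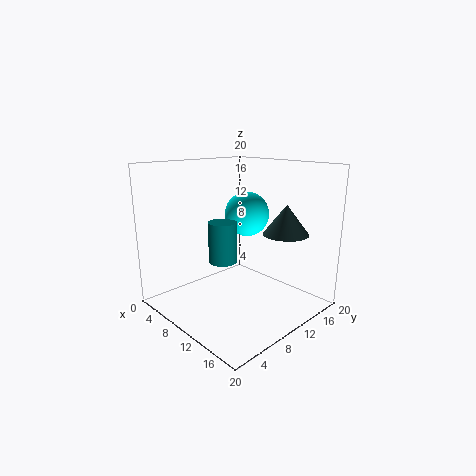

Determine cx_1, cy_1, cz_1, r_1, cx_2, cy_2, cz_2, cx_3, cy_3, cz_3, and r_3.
cx_1 = 8.5, cy_1 = 8.5, cz_1 = 6.5, r_1 = 2, cx_2 = 8.25, cy_2 = 13.5, cz_2 = 12.5, cx_3 = 14, cy_3 = 15.5, cz_3 = 10.25, r_3 = 3.25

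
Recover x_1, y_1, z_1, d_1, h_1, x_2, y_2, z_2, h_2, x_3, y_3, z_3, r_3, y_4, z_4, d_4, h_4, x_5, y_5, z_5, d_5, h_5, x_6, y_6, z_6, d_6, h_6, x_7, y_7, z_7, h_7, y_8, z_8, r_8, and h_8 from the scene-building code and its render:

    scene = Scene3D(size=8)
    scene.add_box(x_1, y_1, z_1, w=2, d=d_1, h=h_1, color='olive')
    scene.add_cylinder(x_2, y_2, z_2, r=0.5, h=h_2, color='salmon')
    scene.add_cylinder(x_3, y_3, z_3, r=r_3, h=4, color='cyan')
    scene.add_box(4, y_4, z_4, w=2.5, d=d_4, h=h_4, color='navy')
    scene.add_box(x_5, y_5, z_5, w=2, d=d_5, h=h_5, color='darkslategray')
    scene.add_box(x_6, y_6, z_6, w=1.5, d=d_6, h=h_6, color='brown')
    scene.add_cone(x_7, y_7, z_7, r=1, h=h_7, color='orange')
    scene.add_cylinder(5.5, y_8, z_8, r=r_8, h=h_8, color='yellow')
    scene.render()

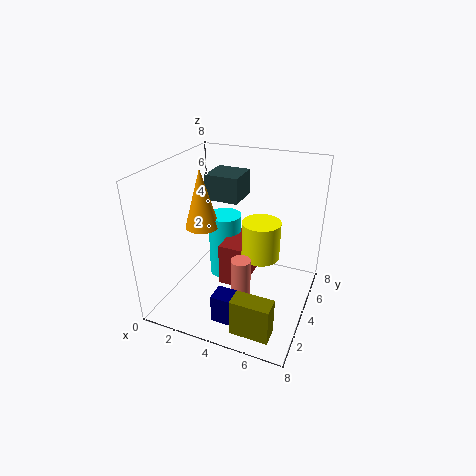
x_1 = 5, y_1 = 0.5, z_1 = 0.5, d_1 = 1, h_1 = 2, x_2 = 5, y_2 = 2, z_2 = 1.5, h_2 = 2.5, x_3 = 2.5, y_3 = 5.5, z_3 = 0.5, r_3 = 1, y_4 = 0.5, z_4 = 1, d_4 = 1, h_4 = 1.5, x_5 = 1.5, y_5 = 5, z_5 = 5.5, d_5 = 2, h_5 = 1.5, x_6 = 3, y_6 = 3.5, z_6 = 1, d_6 = 2.5, h_6 = 2.5, x_7 = 1.5, y_7 = 4.5, z_7 = 4, h_7 = 3.5, y_8 = 3.5, z_8 = 3.5, r_8 = 1, h_8 = 2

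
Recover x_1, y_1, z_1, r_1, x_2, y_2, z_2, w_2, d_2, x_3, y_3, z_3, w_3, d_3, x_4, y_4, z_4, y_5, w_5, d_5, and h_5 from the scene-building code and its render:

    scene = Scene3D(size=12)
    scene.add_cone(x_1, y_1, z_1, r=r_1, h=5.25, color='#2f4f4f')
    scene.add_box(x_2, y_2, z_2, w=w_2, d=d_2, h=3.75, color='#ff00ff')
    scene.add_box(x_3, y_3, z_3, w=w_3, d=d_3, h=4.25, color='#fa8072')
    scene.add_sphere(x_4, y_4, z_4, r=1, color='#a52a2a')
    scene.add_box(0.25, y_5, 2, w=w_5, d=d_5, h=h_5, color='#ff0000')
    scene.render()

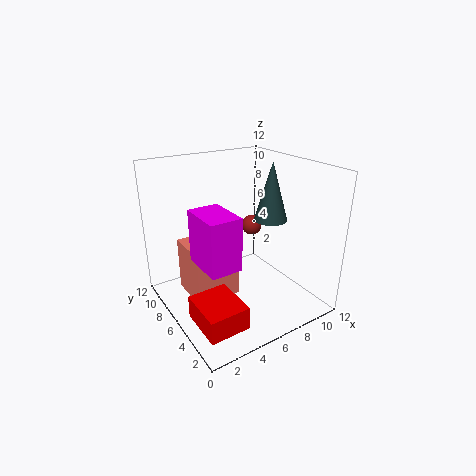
x_1 = 10, y_1 = 6.75, z_1 = 6.5, r_1 = 1.5, x_2 = 1, y_2 = 1.25, z_2 = 6.25, w_2 = 2.25, d_2 = 3.25, x_3 = 1.25, y_3 = 4, z_3 = 2.25, w_3 = 3.5, d_3 = 3.5, x_4 = 10.25, y_4 = 10, z_4 = 4.75, y_5 = 0.25, w_5 = 3, d_5 = 3.5, h_5 = 1.75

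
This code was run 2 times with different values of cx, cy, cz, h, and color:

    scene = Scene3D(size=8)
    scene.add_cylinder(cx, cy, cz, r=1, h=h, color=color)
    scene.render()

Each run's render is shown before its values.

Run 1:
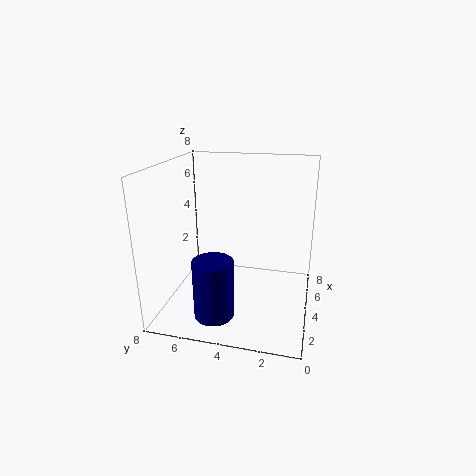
cx = 1
cy = 4.5
cz = 1
h = 3
color = 'navy'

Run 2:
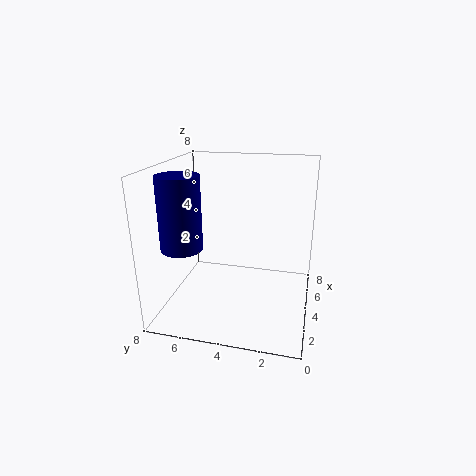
cx = 1
cy = 6
cz = 4.5
h = 3.5
color = 'navy'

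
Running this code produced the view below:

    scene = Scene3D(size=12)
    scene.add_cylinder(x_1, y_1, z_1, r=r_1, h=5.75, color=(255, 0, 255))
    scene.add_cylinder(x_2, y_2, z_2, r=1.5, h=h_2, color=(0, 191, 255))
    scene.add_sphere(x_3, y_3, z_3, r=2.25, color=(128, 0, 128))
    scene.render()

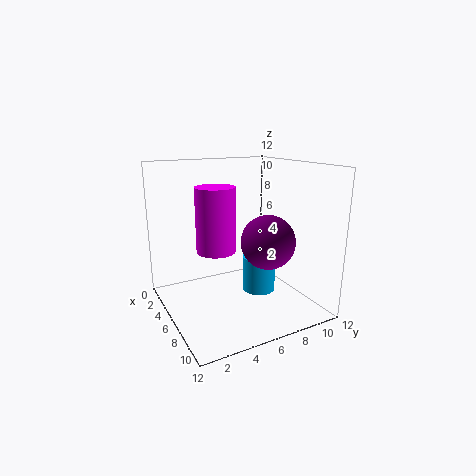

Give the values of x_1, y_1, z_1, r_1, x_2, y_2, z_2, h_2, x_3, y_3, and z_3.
x_1 = 3.75
y_1 = 5
z_1 = 4.25
r_1 = 1.75
x_2 = 5
y_2 = 8.75
z_2 = 0.25
h_2 = 3.25
x_3 = 7.5
y_3 = 8
z_3 = 5.75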